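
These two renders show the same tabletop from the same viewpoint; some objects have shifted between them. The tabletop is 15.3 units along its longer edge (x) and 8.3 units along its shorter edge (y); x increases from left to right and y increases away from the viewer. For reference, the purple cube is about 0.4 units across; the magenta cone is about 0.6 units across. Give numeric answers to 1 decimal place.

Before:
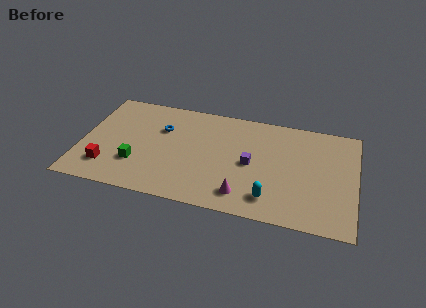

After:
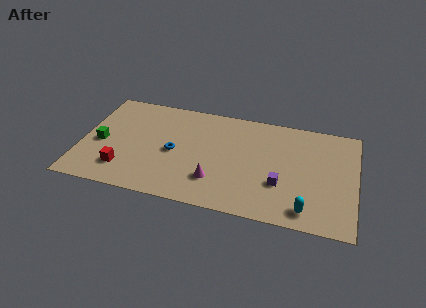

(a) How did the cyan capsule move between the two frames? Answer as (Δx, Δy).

(2.0, -0.4)

From the two frames, the cyan capsule sits at roughly (10.7, 1.6) before and (12.7, 1.2) after.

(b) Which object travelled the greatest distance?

the green cube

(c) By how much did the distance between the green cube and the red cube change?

+0.6

The distance was about 1.7 in the first image and 2.3 in the second, so they moved 0.6 units further apart.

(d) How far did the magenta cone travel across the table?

1.7

The magenta cone moved from about (9.2, 1.5) to (7.6, 2.2), a distance of √(1.6² + 0.7²) ≈ 1.7.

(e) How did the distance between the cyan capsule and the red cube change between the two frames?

+1.1

They were about 9.1 units apart before and 10.2 after — 1.1 units further apart.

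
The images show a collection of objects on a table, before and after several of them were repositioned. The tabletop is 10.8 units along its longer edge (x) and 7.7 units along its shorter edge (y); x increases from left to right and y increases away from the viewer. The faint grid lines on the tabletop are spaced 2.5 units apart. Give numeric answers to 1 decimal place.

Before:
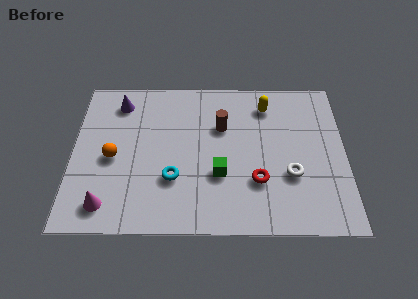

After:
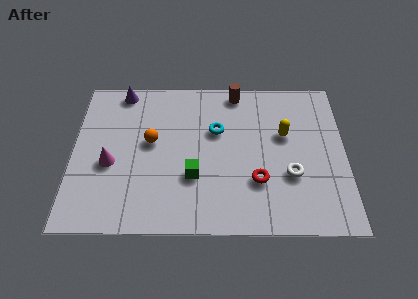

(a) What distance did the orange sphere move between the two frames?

1.7

From (1.6, 3.5) to (3.1, 4.3), the orange sphere covered √(1.5² + 0.8²) ≈ 1.7 units.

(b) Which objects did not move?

the red torus and the white torus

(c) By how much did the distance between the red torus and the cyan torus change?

-0.3

They were about 3.3 units apart before and 3.0 after — 0.3 units closer together.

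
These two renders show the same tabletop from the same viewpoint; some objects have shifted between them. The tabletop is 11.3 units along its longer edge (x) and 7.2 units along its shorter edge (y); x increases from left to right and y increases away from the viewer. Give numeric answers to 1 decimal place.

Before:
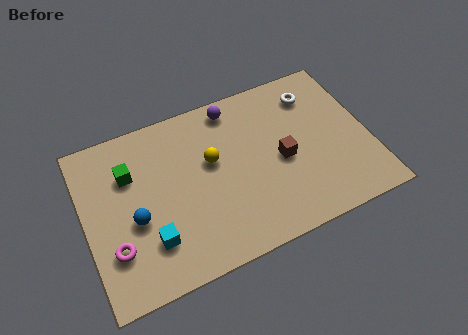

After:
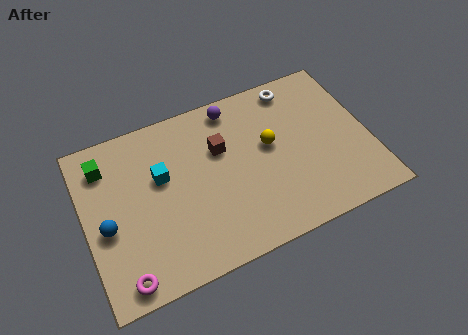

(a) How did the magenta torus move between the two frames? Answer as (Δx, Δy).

(0.2, -1.3)

The magenta torus was at about (1.0, 2.1) and moved to about (1.2, 0.8).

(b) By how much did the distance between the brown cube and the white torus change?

+0.7

Before: roughly 2.9 units apart; after: 3.6. That's 0.7 units further apart.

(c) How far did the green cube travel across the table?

1.1

The green cube moved from about (1.9, 5.0) to (1.0, 5.7), a distance of √(0.9² + 0.7²) ≈ 1.1.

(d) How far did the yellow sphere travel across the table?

2.3

The yellow sphere moved from about (5.1, 4.3) to (7.4, 4.1), a distance of √(2.3² + 0.2²) ≈ 2.3.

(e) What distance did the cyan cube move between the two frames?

2.6

The cyan cube moved from about (2.4, 1.9) to (3.1, 4.4), a distance of √(0.7² + 2.5²) ≈ 2.6.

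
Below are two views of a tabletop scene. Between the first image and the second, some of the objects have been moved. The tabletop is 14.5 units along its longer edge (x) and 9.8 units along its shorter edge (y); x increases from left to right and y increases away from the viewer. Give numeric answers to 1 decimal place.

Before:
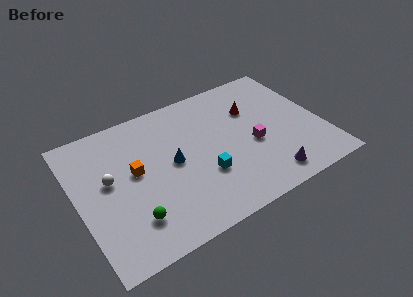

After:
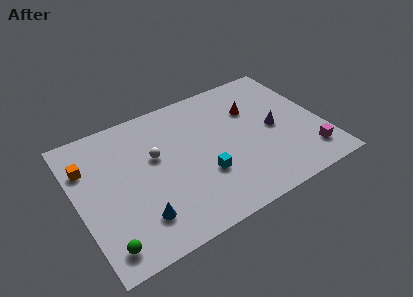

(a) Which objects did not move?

the red cone and the cyan cube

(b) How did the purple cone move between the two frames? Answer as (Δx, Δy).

(1.0, 3.3)

The purple cone was at about (10.7, 1.4) and moved to about (11.7, 4.7).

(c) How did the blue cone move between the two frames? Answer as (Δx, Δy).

(-2.4, -2.8)

From the two frames, the blue cone sits at roughly (5.6, 5.0) before and (3.2, 2.2) after.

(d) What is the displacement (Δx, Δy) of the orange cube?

(-2.6, 1.6)

From the two frames, the orange cube sits at roughly (3.4, 5.4) before and (0.8, 7.0) after.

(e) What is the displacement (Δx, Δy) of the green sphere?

(-1.7, -0.9)

The green sphere was at about (2.8, 2.3) and moved to about (1.1, 1.4).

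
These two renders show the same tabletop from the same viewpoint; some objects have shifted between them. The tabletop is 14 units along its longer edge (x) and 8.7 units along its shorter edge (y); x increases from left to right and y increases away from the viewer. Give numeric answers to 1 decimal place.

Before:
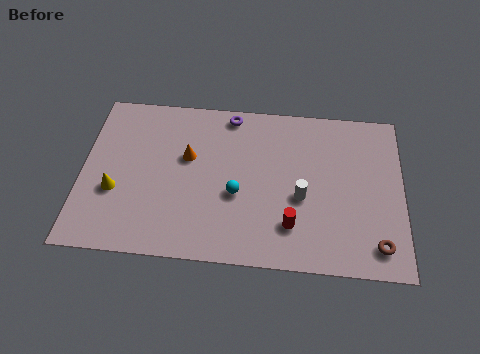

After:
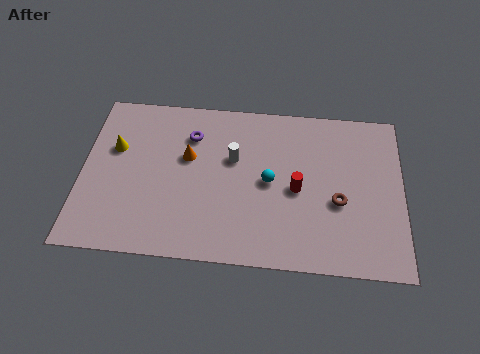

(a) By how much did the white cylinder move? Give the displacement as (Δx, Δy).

(-3.0, 1.8)

The white cylinder was at about (9.6, 3.6) and moved to about (6.6, 5.4).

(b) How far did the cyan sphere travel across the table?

1.6

The cyan sphere was near (6.8, 3.5) before and (8.2, 4.3) after, so it travelled √(1.4² + 0.8²) ≈ 1.6 units.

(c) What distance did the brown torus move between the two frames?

2.7

The brown torus moved from about (12.9, 1.4) to (11.2, 3.5), a distance of √(1.7² + 2.1²) ≈ 2.7.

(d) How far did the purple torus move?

2.1

The purple torus was near (6.4, 7.8) before and (4.7, 6.5) after, so it travelled √(1.7² + 1.3²) ≈ 2.1 units.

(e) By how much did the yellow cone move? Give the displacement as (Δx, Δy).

(-0.1, 2.3)

The yellow cone started near (1.5, 3.2) and ended near (1.4, 5.5).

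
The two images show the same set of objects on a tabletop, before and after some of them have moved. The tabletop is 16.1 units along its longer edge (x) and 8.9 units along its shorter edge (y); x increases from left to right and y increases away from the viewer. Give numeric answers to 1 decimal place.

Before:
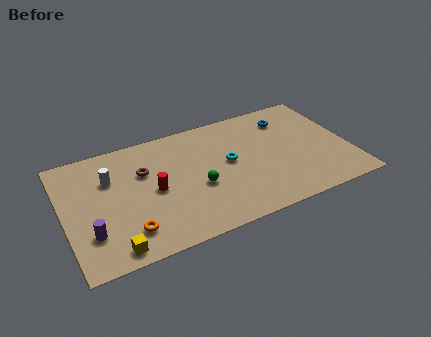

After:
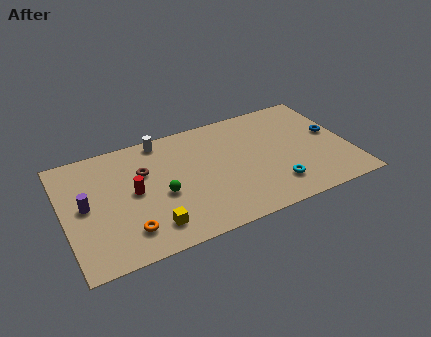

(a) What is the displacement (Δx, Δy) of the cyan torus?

(2.3, -2.8)

From the two frames, the cyan torus sits at roughly (9.3, 4.8) before and (11.6, 2.0) after.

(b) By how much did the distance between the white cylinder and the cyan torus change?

+1.6

The distance was about 6.7 in the first image and 8.3 in the second, so they moved 1.6 units further apart.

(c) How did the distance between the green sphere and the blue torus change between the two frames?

+3.4

The distance was about 6.6 in the first image and 10.0 in the second, so they moved 3.4 units further apart.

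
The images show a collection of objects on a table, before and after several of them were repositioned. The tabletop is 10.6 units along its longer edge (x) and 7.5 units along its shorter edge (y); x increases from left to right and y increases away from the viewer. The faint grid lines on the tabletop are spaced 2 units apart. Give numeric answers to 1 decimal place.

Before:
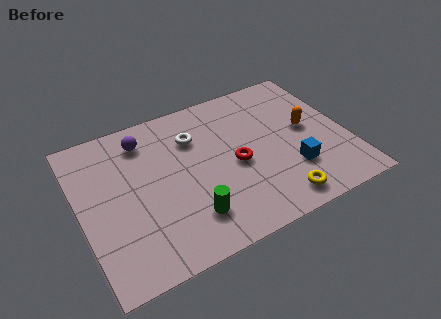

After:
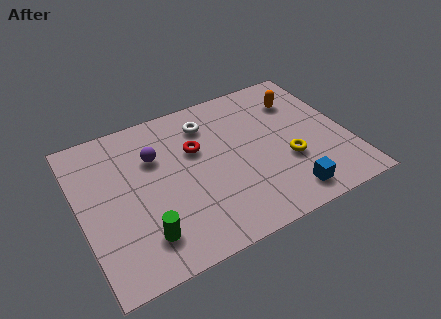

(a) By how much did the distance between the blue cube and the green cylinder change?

+1.4

They were about 4.2 units apart before and 5.6 after — 1.4 units further apart.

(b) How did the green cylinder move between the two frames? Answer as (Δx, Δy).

(-1.8, -0.1)

The green cylinder was at about (4.0, 1.7) and moved to about (2.2, 1.6).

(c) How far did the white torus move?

0.8

The white torus moved from about (4.7, 5.4) to (5.3, 5.9), a distance of √(0.6² + 0.5²) ≈ 0.8.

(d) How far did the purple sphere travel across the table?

1.0

From (2.8, 6.1) to (3.1, 5.1), the purple sphere covered √(0.3² + 1.0²) ≈ 1.0 units.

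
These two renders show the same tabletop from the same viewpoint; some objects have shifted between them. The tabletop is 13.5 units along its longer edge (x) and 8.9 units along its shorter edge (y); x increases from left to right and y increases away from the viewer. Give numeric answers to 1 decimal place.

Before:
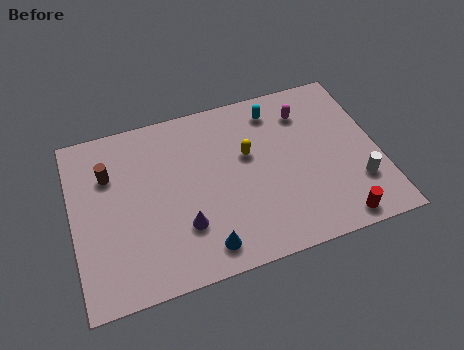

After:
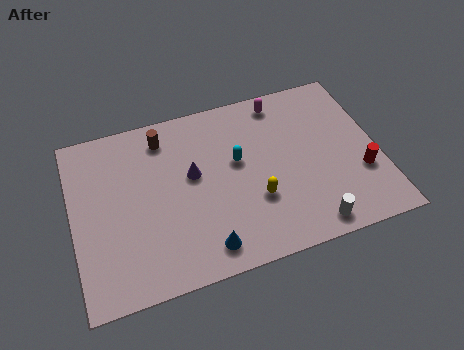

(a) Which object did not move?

the blue cone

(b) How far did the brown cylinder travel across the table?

2.8

From (1.7, 6.2) to (4.2, 7.4), the brown cylinder covered √(2.5² + 1.2²) ≈ 2.8 units.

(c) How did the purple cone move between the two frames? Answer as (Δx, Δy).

(0.6, 2.5)

The purple cone started near (4.7, 2.6) and ended near (5.3, 5.1).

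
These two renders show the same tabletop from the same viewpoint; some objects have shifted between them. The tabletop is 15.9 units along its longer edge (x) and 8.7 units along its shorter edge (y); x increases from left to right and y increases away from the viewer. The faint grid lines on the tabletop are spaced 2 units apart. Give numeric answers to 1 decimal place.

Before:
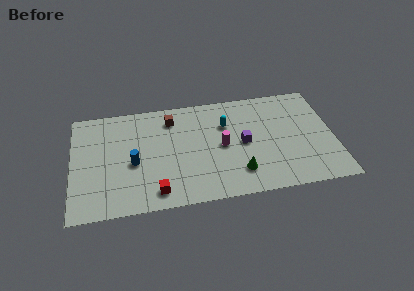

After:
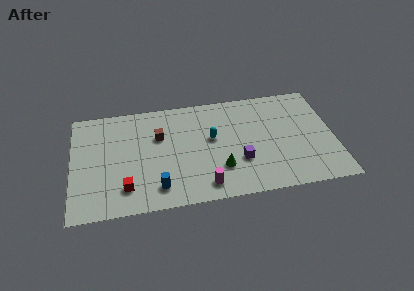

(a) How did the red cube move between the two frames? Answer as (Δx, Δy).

(-1.8, 0.6)

From the two frames, the red cube sits at roughly (5.0, 1.3) before and (3.2, 1.9) after.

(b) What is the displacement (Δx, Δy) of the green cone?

(-1.1, 0.5)

The green cone was at about (10.0, 2.0) and moved to about (8.9, 2.5).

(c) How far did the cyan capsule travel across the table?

1.3

From (9.4, 6.0) to (8.5, 5.0), the cyan capsule covered √(0.9² + 1.0²) ≈ 1.3 units.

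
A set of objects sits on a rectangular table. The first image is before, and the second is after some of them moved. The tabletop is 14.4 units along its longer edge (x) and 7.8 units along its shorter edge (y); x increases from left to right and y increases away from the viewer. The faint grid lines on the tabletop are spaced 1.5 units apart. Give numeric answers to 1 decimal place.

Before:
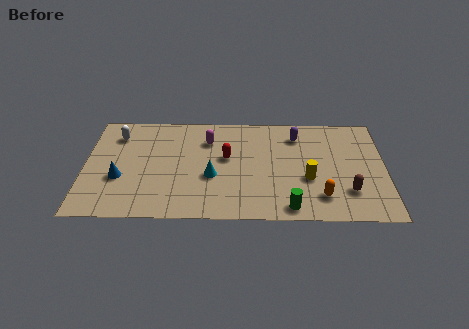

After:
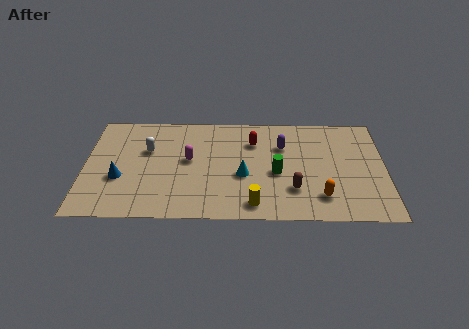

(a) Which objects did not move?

the blue cone and the orange capsule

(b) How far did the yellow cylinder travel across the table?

3.2

From (10.7, 3.0) to (8.1, 1.1), the yellow cylinder covered √(2.6² + 1.9²) ≈ 3.2 units.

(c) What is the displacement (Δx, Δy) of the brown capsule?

(-2.6, 0.1)

The brown capsule started near (12.6, 2.1) and ended near (10.0, 2.2).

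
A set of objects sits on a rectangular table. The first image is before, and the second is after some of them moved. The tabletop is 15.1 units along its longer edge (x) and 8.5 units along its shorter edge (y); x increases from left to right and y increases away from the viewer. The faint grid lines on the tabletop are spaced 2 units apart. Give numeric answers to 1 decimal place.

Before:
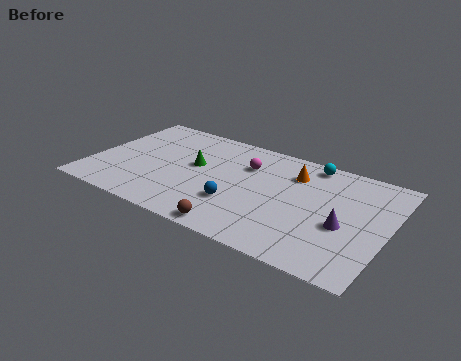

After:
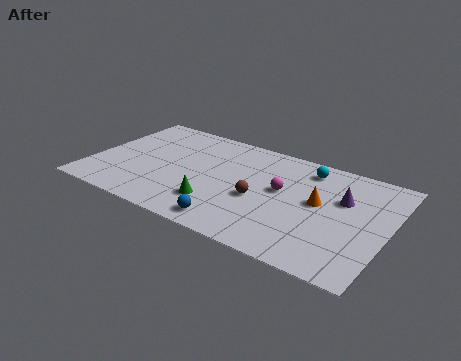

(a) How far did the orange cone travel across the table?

2.3

The orange cone moved from about (10.1, 6.4) to (11.6, 4.7), a distance of √(1.5² + 1.7²) ≈ 2.3.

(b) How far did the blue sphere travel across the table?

1.6

The blue sphere was near (7.7, 2.7) before and (7.7, 1.1) after, so it travelled √(0.0² + 1.6²) ≈ 1.6 units.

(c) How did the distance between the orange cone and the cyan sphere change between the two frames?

+1.2

They were about 1.4 units apart before and 2.6 after — 1.2 units further apart.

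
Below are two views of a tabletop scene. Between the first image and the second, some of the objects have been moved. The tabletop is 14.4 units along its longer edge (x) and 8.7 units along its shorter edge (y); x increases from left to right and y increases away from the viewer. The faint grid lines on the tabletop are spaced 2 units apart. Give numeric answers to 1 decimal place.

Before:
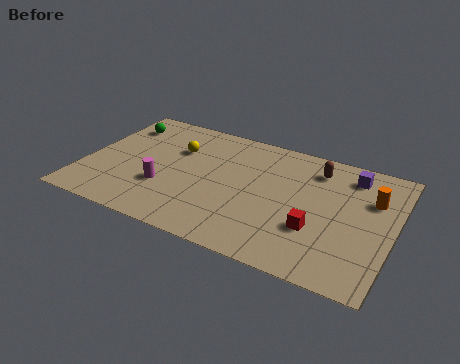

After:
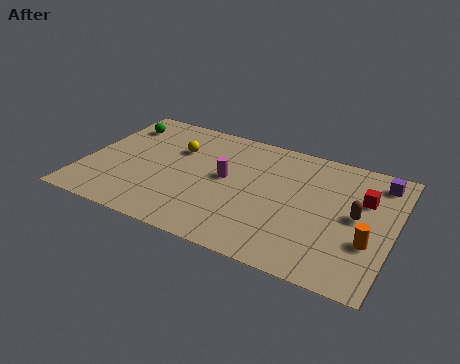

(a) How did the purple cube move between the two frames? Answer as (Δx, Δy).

(1.3, 0.1)

The purple cube started near (12.2, 7.2) and ended near (13.5, 7.3).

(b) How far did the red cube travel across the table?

3.5

The red cube was near (11.0, 2.9) before and (12.9, 5.8) after, so it travelled √(1.9² + 2.9²) ≈ 3.5 units.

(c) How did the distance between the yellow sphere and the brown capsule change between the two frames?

+2.1

The distance was about 6.6 in the first image and 8.7 in the second, so they moved 2.1 units further apart.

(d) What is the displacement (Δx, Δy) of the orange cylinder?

(0.1, -2.9)

The orange cylinder started near (13.3, 5.9) and ended near (13.4, 3.0).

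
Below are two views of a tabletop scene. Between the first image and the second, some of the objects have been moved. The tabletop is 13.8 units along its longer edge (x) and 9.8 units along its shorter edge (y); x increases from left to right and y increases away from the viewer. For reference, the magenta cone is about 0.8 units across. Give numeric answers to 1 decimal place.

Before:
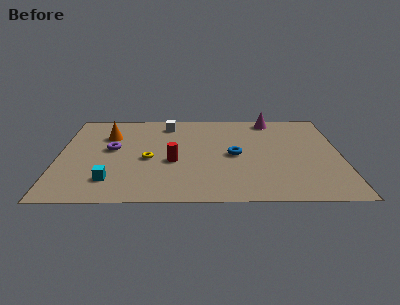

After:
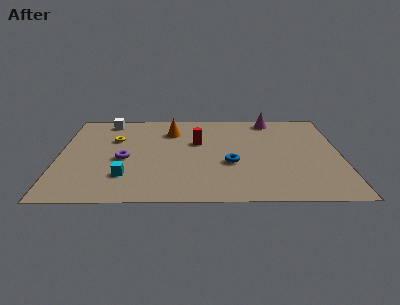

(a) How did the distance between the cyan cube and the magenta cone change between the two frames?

-0.8

Before: roughly 10.3 units apart; after: 9.5. That's 0.8 units closer together.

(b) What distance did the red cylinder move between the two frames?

2.4

From (5.6, 4.0) to (6.8, 6.1), the red cylinder covered √(1.2² + 2.1²) ≈ 2.4 units.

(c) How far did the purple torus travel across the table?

1.3

From (2.6, 5.4) to (3.2, 4.3), the purple torus covered √(0.6² + 1.1²) ≈ 1.3 units.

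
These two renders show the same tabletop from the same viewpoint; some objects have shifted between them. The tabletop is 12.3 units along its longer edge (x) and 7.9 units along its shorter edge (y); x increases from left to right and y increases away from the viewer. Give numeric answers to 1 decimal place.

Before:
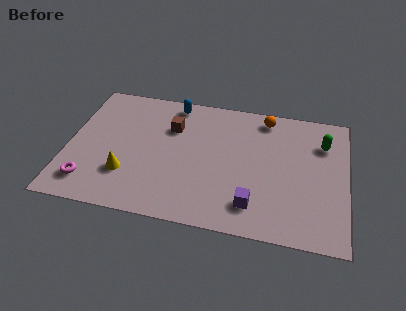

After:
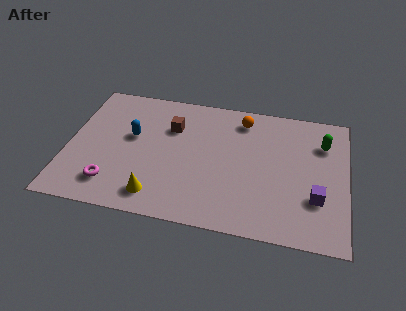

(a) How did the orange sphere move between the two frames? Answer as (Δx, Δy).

(-1.0, -0.3)

The orange sphere started near (8.6, 6.9) and ended near (7.6, 6.6).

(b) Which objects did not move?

the brown cube and the green capsule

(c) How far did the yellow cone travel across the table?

1.7

From (2.7, 2.3) to (4.1, 1.3), the yellow cone covered √(1.4² + 1.0²) ≈ 1.7 units.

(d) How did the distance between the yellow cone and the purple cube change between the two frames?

+1.4

They were about 5.6 units apart before and 7.0 after — 1.4 units further apart.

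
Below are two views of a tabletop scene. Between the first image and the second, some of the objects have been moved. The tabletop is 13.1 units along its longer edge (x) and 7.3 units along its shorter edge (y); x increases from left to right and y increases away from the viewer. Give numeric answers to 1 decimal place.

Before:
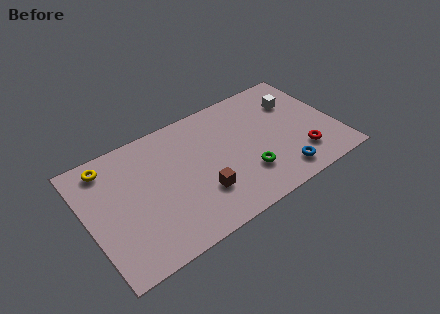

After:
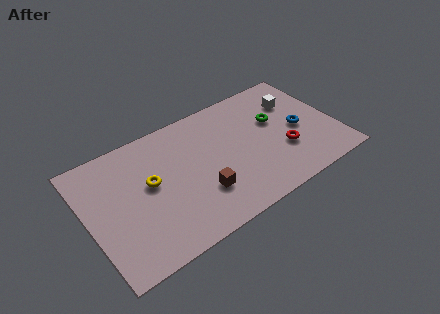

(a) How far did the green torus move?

3.1

From (8.1, 2.1) to (10.1, 4.5), the green torus covered √(2.0² + 2.4²) ≈ 3.1 units.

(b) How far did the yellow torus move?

2.8

The yellow torus was near (1.4, 6.2) before and (3.3, 4.1) after, so it travelled √(1.9² + 2.1²) ≈ 2.8 units.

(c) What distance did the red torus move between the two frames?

1.1

The red torus was near (11.0, 1.8) before and (10.2, 2.5) after, so it travelled √(0.8² + 0.7²) ≈ 1.1 units.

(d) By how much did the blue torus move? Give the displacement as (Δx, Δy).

(1.4, 2.2)

From the two frames, the blue torus sits at roughly (9.8, 1.2) before and (11.2, 3.4) after.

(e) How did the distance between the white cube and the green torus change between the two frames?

-3.1

They were about 4.5 units apart before and 1.4 after — 3.1 units closer together.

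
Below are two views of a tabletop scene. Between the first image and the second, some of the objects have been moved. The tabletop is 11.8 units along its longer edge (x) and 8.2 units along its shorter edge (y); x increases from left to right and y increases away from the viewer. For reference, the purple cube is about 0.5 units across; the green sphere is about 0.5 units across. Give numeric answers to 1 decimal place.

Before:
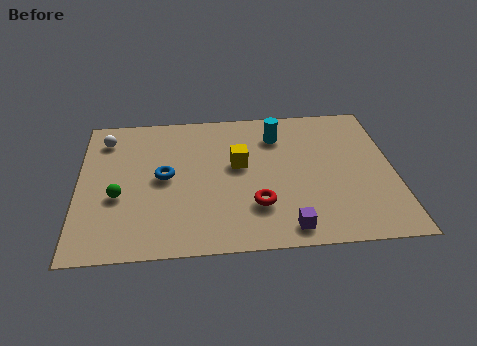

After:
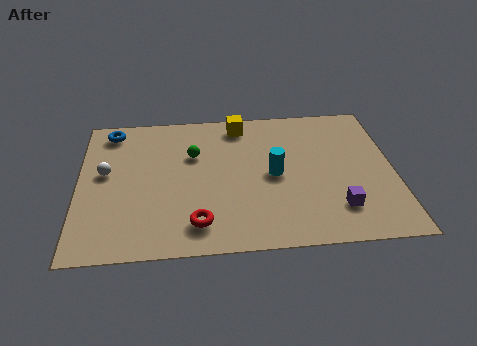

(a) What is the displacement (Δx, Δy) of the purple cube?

(1.9, 0.9)

The purple cube started near (7.7, 1.0) and ended near (9.6, 1.9).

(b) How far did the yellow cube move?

2.4

The yellow cube moved from about (6.0, 4.7) to (6.1, 7.1), a distance of √(0.1² + 2.4²) ≈ 2.4.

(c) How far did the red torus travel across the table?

2.3

From (6.6, 2.3) to (4.4, 1.5), the red torus covered √(2.2² + 0.8²) ≈ 2.3 units.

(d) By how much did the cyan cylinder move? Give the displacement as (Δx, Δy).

(-0.2, -2.3)

The cyan cylinder started near (7.5, 6.3) and ended near (7.3, 4.0).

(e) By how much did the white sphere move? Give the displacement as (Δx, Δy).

(0.0, -2.0)

The white sphere started near (1.0, 6.6) and ended near (1.0, 4.6).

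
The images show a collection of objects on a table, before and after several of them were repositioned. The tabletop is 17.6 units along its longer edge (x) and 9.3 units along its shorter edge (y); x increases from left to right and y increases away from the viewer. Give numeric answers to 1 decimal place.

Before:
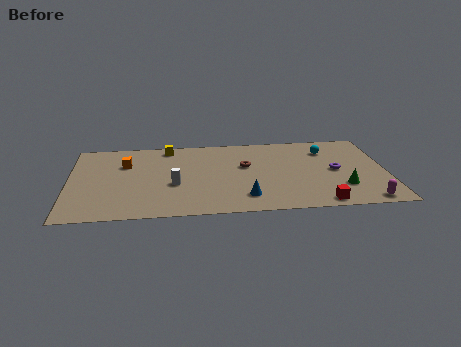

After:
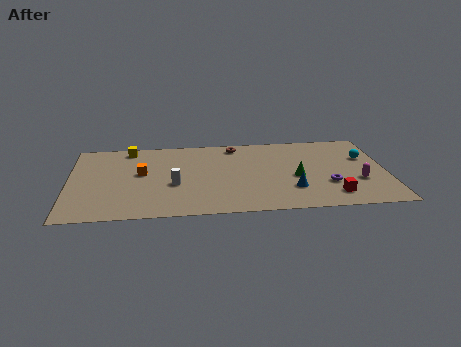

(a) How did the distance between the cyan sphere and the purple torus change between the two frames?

+1.2

Before: roughly 2.5 units apart; after: 3.7. That's 1.2 units further apart.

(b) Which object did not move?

the white cylinder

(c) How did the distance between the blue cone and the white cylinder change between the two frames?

+2.3

Before: roughly 4.3 units apart; after: 6.6. That's 2.3 units further apart.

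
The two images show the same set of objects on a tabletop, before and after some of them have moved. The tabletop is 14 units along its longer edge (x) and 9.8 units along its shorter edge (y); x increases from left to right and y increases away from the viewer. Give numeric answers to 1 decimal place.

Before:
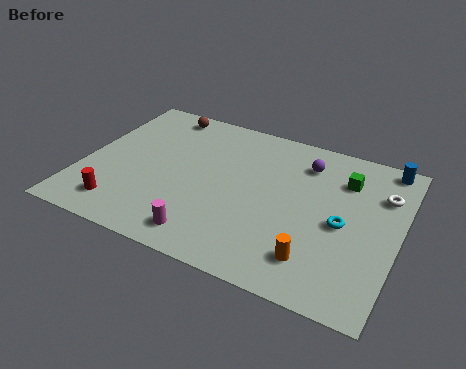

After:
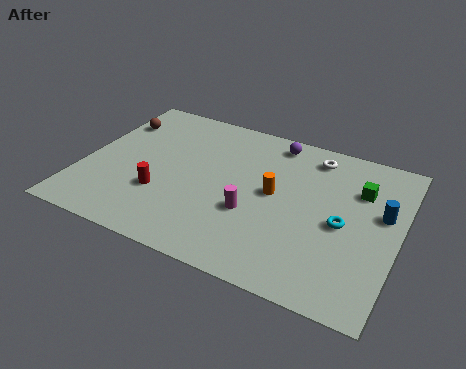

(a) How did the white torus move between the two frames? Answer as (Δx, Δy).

(-3.2, 1.3)

From the two frames, the white torus sits at roughly (13.1, 7.0) before and (9.9, 8.3) after.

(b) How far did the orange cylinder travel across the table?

3.9

The orange cylinder was near (10.7, 2.0) before and (8.5, 5.2) after, so it travelled √(2.2² + 3.2²) ≈ 3.9 units.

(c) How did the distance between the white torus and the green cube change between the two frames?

+0.9

They were about 1.7 units apart before and 2.6 after — 0.9 units further apart.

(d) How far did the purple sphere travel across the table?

1.7

The purple sphere was near (9.6, 7.7) before and (8.1, 8.6) after, so it travelled √(1.5² + 0.9²) ≈ 1.7 units.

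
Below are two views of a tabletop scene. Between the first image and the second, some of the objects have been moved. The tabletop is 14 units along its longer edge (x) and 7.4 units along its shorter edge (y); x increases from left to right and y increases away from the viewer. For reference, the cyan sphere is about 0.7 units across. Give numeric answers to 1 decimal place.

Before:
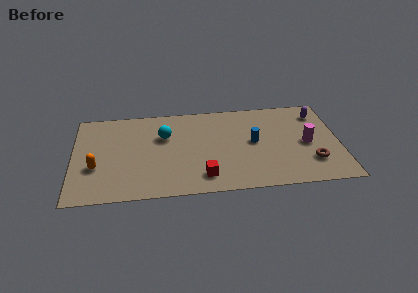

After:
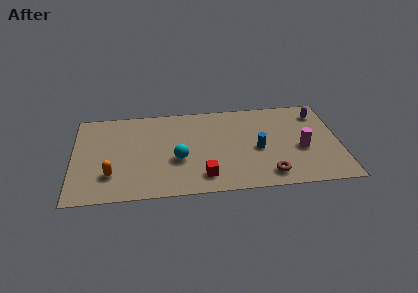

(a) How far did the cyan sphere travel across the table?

2.1

From (4.8, 4.9) to (5.5, 2.9), the cyan sphere covered √(0.7² + 2.0²) ≈ 2.1 units.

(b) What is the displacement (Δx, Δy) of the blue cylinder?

(0.2, -0.6)

From the two frames, the blue cylinder sits at roughly (9.5, 3.9) before and (9.7, 3.3) after.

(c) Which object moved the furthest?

the brown torus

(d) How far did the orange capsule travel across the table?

1.1

The orange capsule moved from about (1.2, 2.7) to (2.0, 2.0), a distance of √(0.8² + 0.7²) ≈ 1.1.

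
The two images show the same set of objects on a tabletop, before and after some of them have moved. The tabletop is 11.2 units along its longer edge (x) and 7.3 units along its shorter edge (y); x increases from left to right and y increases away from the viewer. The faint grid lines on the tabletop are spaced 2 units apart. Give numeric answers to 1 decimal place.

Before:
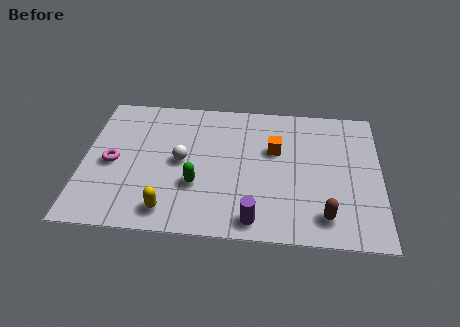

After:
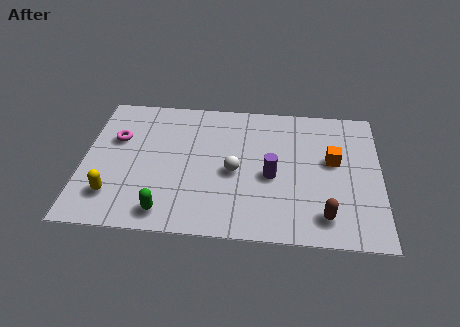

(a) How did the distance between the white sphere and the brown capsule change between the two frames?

-2.0

They were about 5.9 units apart before and 3.9 after — 2.0 units closer together.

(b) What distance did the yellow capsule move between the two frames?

2.2

The yellow capsule moved from about (3.3, 1.1) to (1.2, 1.7), a distance of √(2.1² + 0.6²) ≈ 2.2.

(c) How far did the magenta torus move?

1.3

The magenta torus moved from about (1.1, 3.4) to (1.2, 4.7), a distance of √(0.1² + 1.3²) ≈ 1.3.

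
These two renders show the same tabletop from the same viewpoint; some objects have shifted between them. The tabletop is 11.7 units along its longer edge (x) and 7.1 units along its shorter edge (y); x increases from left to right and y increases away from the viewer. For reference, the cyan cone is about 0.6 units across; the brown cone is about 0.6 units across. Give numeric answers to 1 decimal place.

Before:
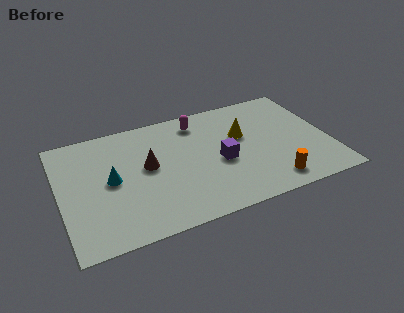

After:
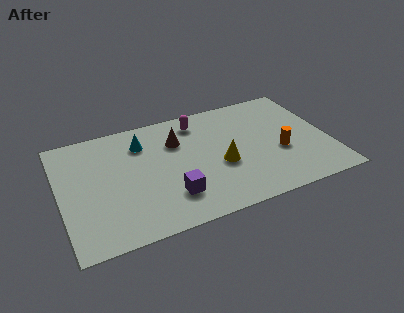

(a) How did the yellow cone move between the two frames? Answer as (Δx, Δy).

(-1.1, -1.5)

The yellow cone was at about (8.0, 4.4) and moved to about (6.9, 2.9).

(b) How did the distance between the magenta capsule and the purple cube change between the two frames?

+1.5

They were about 2.9 units apart before and 4.4 after — 1.5 units further apart.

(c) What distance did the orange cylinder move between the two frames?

1.8

The orange cylinder was near (8.9, 1.1) before and (9.5, 2.8) after, so it travelled √(0.6² + 1.7²) ≈ 1.8 units.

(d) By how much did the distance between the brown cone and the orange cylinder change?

-1.0

The distance was about 5.8 in the first image and 4.8 in the second, so they moved 1.0 units closer together.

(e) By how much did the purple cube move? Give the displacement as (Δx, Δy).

(-2.3, -1.3)

The purple cube was at about (6.9, 3.1) and moved to about (4.6, 1.8).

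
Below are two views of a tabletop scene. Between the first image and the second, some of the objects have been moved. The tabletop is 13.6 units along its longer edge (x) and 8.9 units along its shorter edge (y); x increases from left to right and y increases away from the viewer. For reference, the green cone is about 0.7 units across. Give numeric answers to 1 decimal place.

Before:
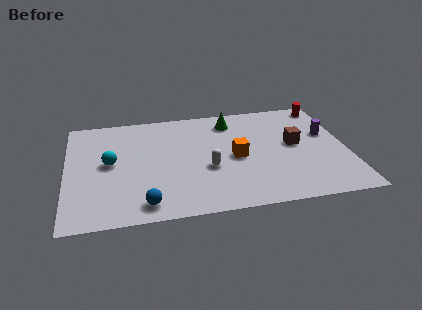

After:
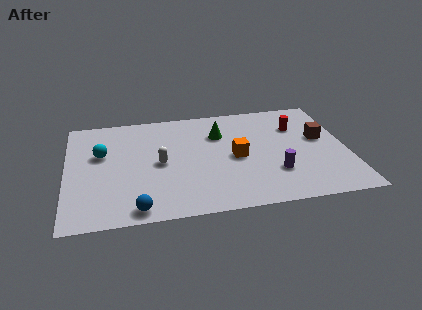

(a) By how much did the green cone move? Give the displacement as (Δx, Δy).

(-0.6, -1.0)

From the two frames, the green cone sits at roughly (8.1, 7.3) before and (7.5, 6.3) after.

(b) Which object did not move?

the orange cube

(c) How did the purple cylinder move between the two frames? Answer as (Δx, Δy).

(-2.7, -2.8)

The purple cylinder started near (12.7, 5.4) and ended near (10.0, 2.6).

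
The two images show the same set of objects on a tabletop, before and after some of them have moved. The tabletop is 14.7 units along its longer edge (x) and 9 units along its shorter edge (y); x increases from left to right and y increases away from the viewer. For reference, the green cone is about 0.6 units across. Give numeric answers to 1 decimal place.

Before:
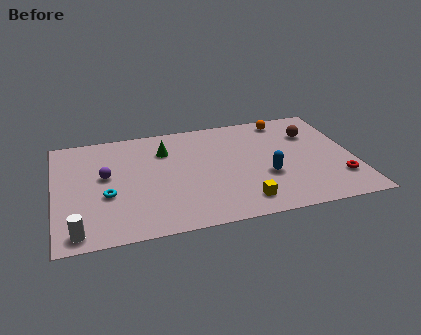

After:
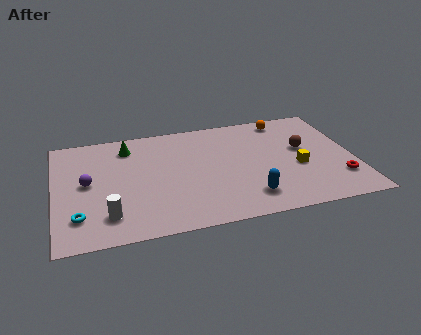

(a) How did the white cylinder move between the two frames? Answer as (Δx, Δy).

(1.5, 0.9)

The white cylinder started near (1.0, 1.0) and ended near (2.5, 1.9).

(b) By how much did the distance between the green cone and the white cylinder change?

-1.7

They were about 7.2 units apart before and 5.5 after — 1.7 units closer together.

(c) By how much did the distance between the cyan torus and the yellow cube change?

+4.1

The distance was about 6.8 in the first image and 10.9 in the second, so they moved 4.1 units further apart.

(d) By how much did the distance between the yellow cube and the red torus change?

-2.5

Before: roughly 4.9 units apart; after: 2.4. That's 2.5 units closer together.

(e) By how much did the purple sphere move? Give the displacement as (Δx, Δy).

(-0.9, -0.4)

The purple sphere was at about (2.5, 5.1) and moved to about (1.6, 4.7).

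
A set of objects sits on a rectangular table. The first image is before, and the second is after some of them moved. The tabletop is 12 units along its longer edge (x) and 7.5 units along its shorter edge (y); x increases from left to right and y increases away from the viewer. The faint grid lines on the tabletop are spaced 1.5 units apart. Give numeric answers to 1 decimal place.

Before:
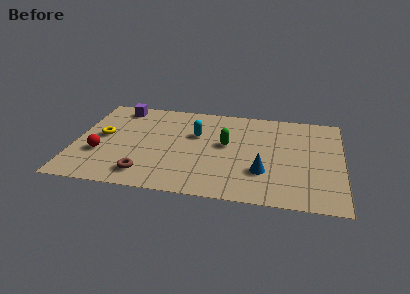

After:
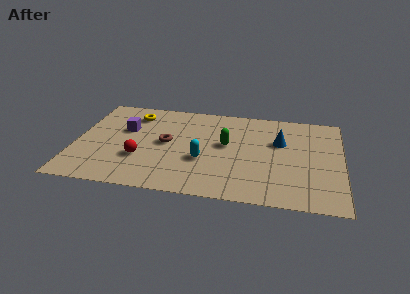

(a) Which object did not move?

the green capsule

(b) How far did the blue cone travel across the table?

2.6

The blue cone moved from about (8.5, 2.3) to (9.2, 4.8), a distance of √(0.7² + 2.5²) ≈ 2.6.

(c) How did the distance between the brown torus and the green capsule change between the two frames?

-1.8

Before: roughly 4.5 units apart; after: 2.7. That's 1.8 units closer together.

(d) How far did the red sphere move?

1.8

From (1.2, 2.6) to (3.0, 2.5), the red sphere covered √(1.8² + 0.1²) ≈ 1.8 units.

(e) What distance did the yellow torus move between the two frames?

2.4

The yellow torus was near (1.2, 4.0) before and (2.5, 6.0) after, so it travelled √(1.3² + 2.0²) ≈ 2.4 units.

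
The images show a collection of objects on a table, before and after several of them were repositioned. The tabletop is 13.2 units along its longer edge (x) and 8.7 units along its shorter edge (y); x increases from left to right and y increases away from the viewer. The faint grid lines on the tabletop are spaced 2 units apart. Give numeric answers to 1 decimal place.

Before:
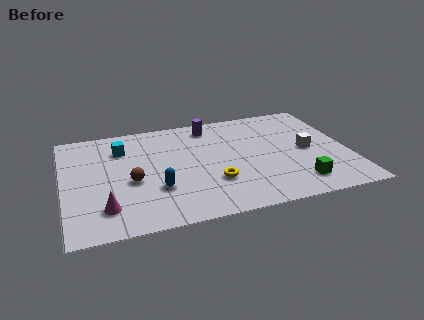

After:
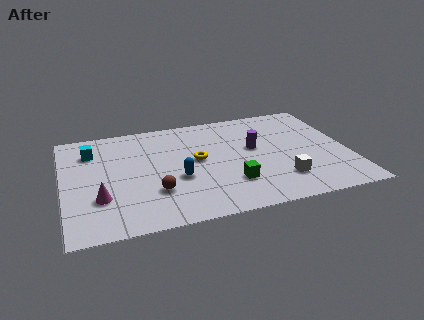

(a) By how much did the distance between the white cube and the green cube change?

-0.4

The distance was about 2.7 in the first image and 2.3 in the second, so they moved 0.4 units closer together.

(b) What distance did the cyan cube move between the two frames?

1.4

The cyan cube was near (2.8, 6.5) before and (1.4, 6.6) after, so it travelled √(1.4² + 0.1²) ≈ 1.4 units.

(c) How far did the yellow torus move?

2.1

The yellow torus was near (6.8, 2.7) before and (6.2, 4.7) after, so it travelled √(0.6² + 2.0²) ≈ 2.1 units.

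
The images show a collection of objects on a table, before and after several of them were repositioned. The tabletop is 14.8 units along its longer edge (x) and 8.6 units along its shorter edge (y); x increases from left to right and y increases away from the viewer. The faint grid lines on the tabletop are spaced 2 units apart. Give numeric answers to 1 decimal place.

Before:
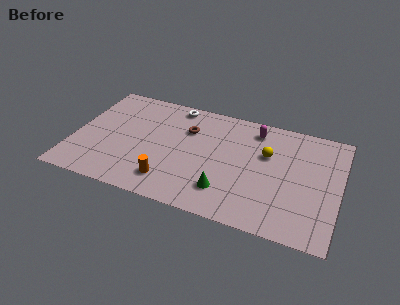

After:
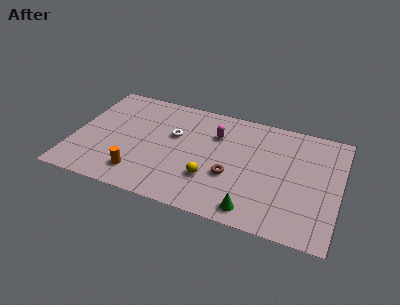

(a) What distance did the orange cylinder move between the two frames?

1.7

The orange cylinder was near (5.6, 1.7) before and (3.9, 1.7) after, so it travelled √(1.7² + 0.0²) ≈ 1.7 units.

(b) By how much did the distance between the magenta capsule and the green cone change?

+0.3

The distance was about 5.3 in the first image and 5.6 in the second, so they moved 0.3 units further apart.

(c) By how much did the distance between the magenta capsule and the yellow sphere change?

+1.6

The distance was about 1.9 in the first image and 3.5 in the second, so they moved 1.6 units further apart.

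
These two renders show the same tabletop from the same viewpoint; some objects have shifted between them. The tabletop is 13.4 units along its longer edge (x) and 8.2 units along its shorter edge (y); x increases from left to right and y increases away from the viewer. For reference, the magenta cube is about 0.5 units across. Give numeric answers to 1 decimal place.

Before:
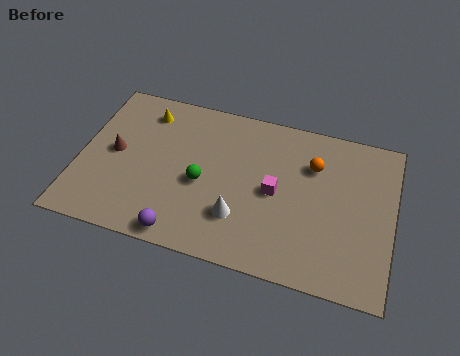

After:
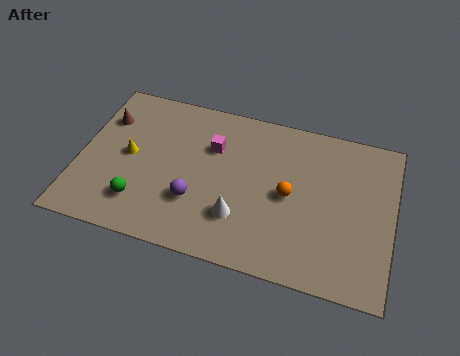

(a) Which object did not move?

the white cone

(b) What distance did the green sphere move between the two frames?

3.0

The green sphere moved from about (5.3, 3.6) to (2.8, 1.9), a distance of √(2.5² + 1.7²) ≈ 3.0.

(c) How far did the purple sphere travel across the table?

1.8

The purple sphere moved from about (4.7, 0.8) to (5.1, 2.6), a distance of √(0.4² + 1.8²) ≈ 1.8.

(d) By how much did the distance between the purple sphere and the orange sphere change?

-3.1

They were about 7.2 units apart before and 4.1 after — 3.1 units closer together.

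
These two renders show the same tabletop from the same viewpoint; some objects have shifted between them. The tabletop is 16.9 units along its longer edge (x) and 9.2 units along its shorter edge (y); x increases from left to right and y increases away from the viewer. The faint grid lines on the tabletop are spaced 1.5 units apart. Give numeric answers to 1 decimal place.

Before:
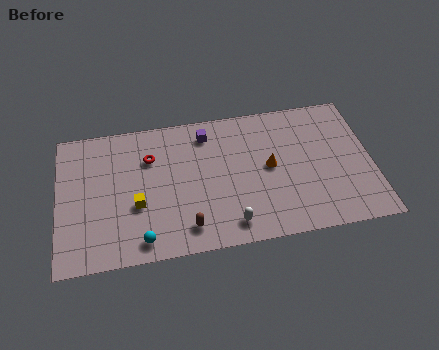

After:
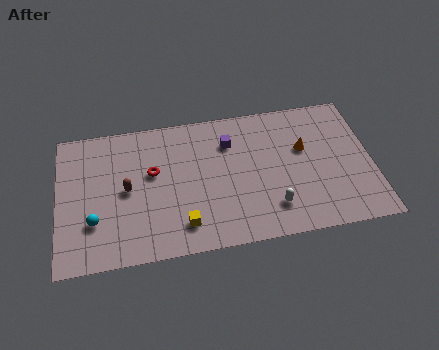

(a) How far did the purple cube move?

1.4

From (8.1, 7.6) to (9.3, 6.8), the purple cube covered √(1.2² + 0.8²) ≈ 1.4 units.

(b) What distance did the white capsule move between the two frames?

2.4

The white capsule was near (9.1, 1.4) before and (11.4, 2.1) after, so it travelled √(2.3² + 0.7²) ≈ 2.4 units.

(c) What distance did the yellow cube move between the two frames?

2.9

The yellow cube was near (4.2, 3.5) before and (6.6, 1.8) after, so it travelled √(2.4² + 1.7²) ≈ 2.9 units.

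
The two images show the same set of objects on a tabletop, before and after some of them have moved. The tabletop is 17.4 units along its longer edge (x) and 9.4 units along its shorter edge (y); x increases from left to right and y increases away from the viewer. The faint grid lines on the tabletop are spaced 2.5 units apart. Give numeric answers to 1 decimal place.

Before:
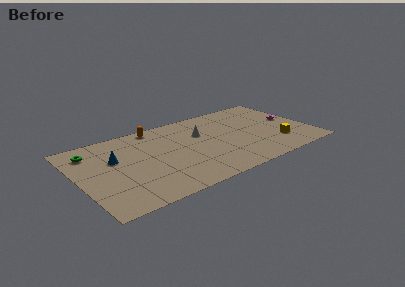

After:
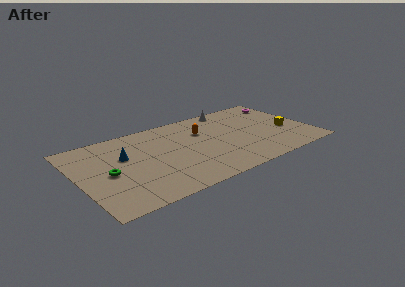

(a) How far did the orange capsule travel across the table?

3.8

From (6.3, 8.5) to (9.5, 6.4), the orange capsule covered √(3.2² + 2.1²) ≈ 3.8 units.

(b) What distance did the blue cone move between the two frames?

0.7

The blue cone moved from about (2.8, 5.9) to (3.5, 5.9), a distance of √(0.7² + 0.0²) ≈ 0.7.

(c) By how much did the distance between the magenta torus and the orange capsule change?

-3.8

The distance was about 10.6 in the first image and 6.8 in the second, so they moved 3.8 units closer together.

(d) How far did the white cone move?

3.5

The white cone was near (9.4, 6.2) before and (12.1, 8.5) after, so it travelled √(2.7² + 2.3²) ≈ 3.5 units.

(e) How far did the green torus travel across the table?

3.2

The green torus was near (1.3, 7.5) before and (2.1, 4.4) after, so it travelled √(0.8² + 3.1²) ≈ 3.2 units.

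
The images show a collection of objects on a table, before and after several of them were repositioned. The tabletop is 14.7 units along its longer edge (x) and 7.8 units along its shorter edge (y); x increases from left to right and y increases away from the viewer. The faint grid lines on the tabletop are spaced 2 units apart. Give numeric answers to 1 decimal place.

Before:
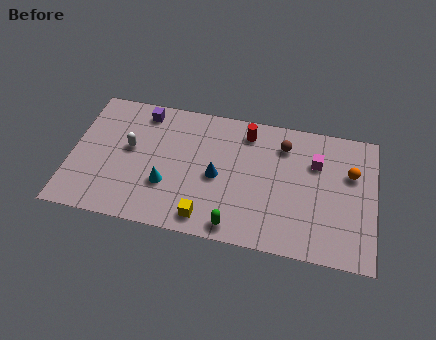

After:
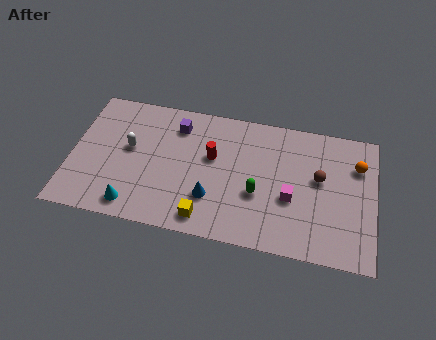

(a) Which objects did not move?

the yellow cube and the white capsule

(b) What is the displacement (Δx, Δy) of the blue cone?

(-0.2, -1.3)

The blue cone was at about (7.1, 3.6) and moved to about (6.9, 2.3).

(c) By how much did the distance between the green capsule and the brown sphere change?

-2.3

Before: roughly 5.6 units apart; after: 3.3. That's 2.3 units closer together.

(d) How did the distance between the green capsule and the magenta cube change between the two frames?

-4.2

Before: roughly 5.8 units apart; after: 1.6. That's 4.2 units closer together.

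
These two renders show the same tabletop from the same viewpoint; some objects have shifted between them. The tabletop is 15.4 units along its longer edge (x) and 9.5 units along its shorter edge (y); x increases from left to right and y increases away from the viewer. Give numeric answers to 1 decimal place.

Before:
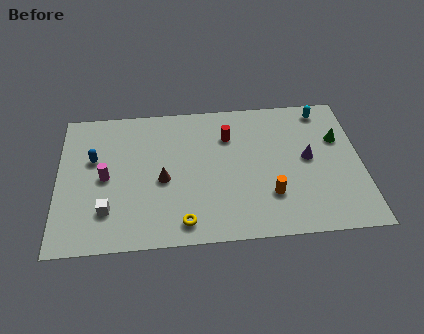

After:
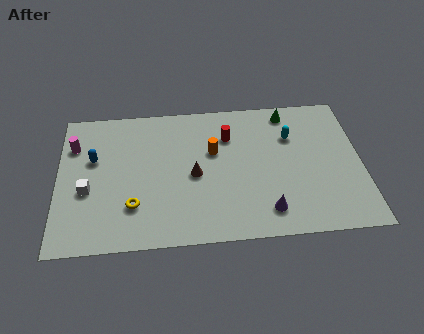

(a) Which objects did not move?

the red cylinder and the blue capsule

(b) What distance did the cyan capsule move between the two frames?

2.4

The cyan capsule moved from about (13.6, 8.3) to (11.9, 6.6), a distance of √(1.7² + 1.7²) ≈ 2.4.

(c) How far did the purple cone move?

4.0

From (12.7, 5.0) to (10.5, 1.7), the purple cone covered √(2.2² + 3.3²) ≈ 4.0 units.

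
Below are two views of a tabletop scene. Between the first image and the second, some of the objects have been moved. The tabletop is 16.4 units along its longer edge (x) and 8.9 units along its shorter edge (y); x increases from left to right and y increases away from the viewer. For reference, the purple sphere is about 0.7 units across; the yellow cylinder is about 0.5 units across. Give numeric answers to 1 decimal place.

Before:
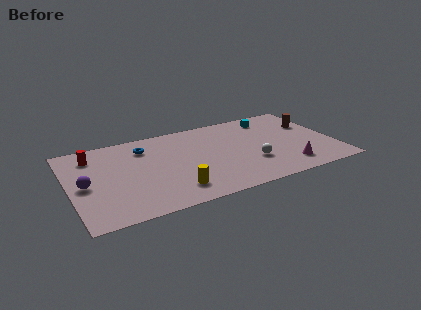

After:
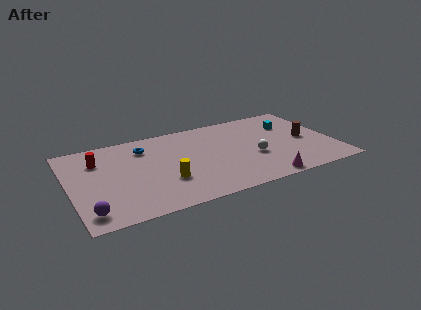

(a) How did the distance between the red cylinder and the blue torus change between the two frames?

-0.3

They were about 3.2 units apart before and 2.9 after — 0.3 units closer together.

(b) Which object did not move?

the blue torus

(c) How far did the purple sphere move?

2.8

The purple sphere moved from about (0.9, 4.2) to (0.9, 1.4), a distance of √(0.0² + 2.8²) ≈ 2.8.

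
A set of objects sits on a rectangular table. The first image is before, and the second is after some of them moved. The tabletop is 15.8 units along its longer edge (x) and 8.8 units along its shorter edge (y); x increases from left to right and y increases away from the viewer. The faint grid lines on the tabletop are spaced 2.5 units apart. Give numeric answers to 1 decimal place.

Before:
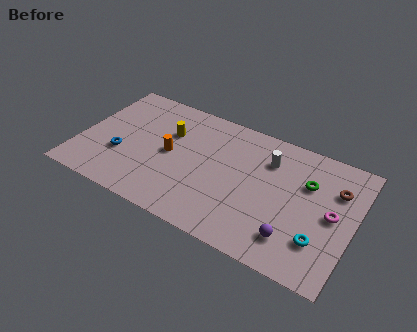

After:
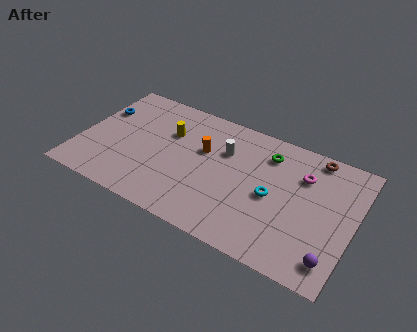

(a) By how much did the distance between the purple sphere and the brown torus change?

+1.9

Before: roughly 4.7 units apart; after: 6.6. That's 1.9 units further apart.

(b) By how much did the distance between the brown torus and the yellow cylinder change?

-1.2

The distance was about 9.7 in the first image and 8.5 in the second, so they moved 1.2 units closer together.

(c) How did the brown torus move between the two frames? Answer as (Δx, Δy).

(-1.4, 1.7)

From the two frames, the brown torus sits at roughly (14.6, 6.2) before and (13.2, 7.9) after.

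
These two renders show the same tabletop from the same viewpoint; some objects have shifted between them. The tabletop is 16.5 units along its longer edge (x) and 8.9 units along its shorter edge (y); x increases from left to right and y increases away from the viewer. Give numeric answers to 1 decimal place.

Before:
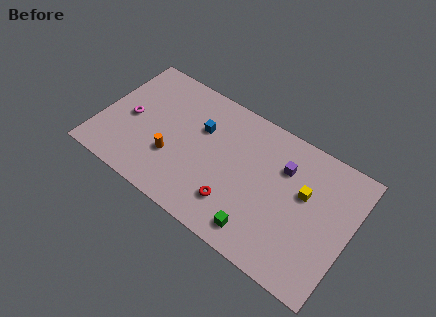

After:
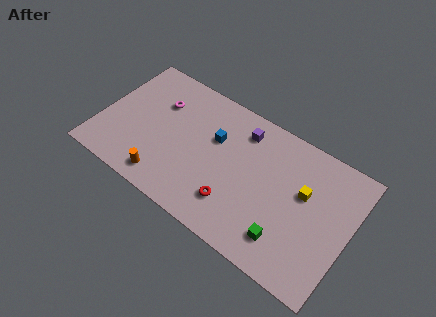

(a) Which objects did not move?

the red torus and the yellow cube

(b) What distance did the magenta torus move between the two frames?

2.6

The magenta torus moved from about (1.9, 4.2) to (3.5, 6.2), a distance of √(1.6² + 2.0²) ≈ 2.6.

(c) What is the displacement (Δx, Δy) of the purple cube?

(-2.9, 0.9)

The purple cube started near (11.9, 6.3) and ended near (9.0, 7.2).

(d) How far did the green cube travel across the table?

1.8

The green cube moved from about (11.1, 1.4) to (12.8, 1.9), a distance of √(1.7² + 0.5²) ≈ 1.8.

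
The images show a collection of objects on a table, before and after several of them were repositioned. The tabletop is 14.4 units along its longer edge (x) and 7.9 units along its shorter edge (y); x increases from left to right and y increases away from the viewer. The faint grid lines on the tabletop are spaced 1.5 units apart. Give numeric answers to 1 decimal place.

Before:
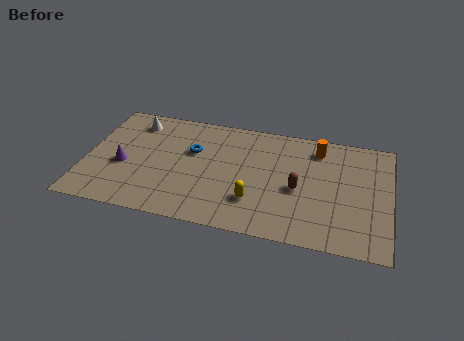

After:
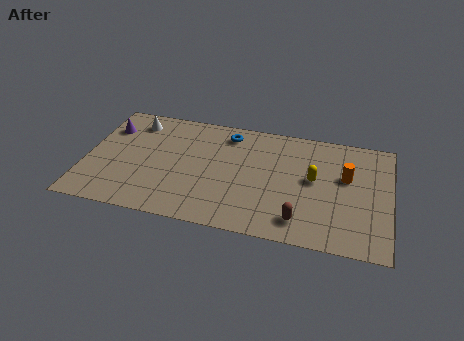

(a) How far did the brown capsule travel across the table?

2.1

From (10.1, 3.5) to (10.3, 1.4), the brown capsule covered √(0.2² + 2.1²) ≈ 2.1 units.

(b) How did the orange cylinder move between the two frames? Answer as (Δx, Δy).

(1.4, -1.7)

The orange cylinder started near (10.9, 6.5) and ended near (12.3, 4.8).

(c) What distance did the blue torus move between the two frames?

2.3

The blue torus moved from about (5.0, 5.0) to (6.6, 6.6), a distance of √(1.6² + 1.6²) ≈ 2.3.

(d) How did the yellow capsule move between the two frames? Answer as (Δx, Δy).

(2.7, 2.1)

The yellow capsule started near (8.1, 2.2) and ended near (10.8, 4.3).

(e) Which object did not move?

the white cone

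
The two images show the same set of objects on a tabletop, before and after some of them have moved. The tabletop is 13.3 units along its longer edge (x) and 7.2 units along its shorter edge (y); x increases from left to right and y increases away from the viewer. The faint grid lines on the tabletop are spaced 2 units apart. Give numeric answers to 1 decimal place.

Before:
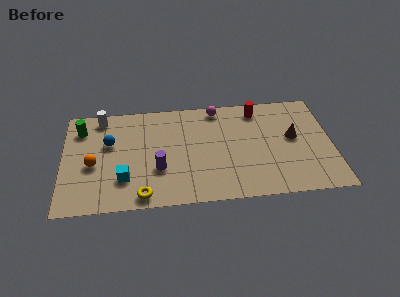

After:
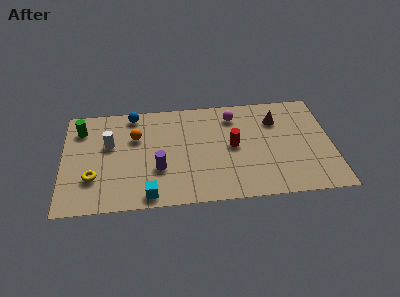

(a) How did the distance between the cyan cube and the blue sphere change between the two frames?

+3.0

Before: roughly 2.6 units apart; after: 5.6. That's 3.0 units further apart.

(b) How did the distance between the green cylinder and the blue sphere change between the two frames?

+0.9

The distance was about 1.8 in the first image and 2.7 in the second, so they moved 0.9 units further apart.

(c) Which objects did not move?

the green cylinder and the purple cylinder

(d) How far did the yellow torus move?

2.8

From (3.9, 0.8) to (1.5, 2.2), the yellow torus covered √(2.4² + 1.4²) ≈ 2.8 units.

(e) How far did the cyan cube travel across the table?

1.7

The cyan cube moved from about (3.0, 2.0) to (4.2, 0.8), a distance of √(1.2² + 1.2²) ≈ 1.7.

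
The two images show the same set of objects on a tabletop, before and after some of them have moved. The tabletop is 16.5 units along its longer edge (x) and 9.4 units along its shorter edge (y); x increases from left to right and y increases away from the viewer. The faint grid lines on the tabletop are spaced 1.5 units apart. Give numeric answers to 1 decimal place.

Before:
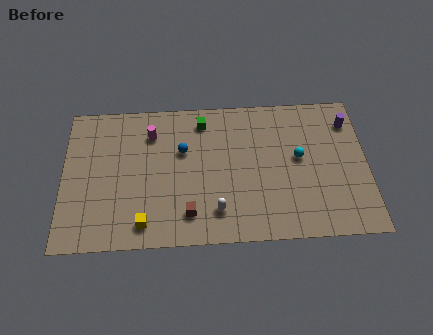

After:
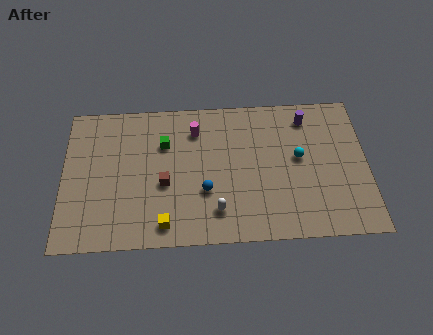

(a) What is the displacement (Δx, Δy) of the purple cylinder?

(-2.3, 0.4)

From the two frames, the purple cylinder sits at roughly (15.6, 7.4) before and (13.3, 7.8) after.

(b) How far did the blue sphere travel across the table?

3.0

The blue sphere moved from about (6.5, 6.0) to (7.7, 3.3), a distance of √(1.2² + 2.7²) ≈ 3.0.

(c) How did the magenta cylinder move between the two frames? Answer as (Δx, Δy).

(2.4, 0.1)

From the two frames, the magenta cylinder sits at roughly (4.8, 7.2) before and (7.2, 7.3) after.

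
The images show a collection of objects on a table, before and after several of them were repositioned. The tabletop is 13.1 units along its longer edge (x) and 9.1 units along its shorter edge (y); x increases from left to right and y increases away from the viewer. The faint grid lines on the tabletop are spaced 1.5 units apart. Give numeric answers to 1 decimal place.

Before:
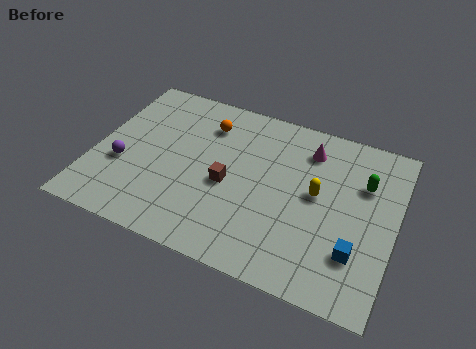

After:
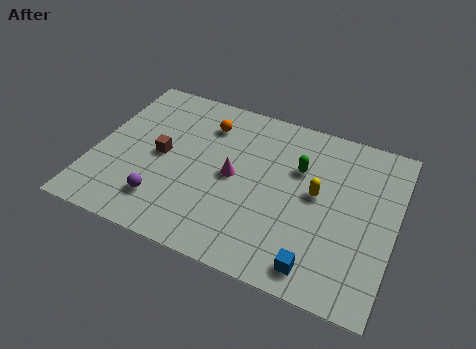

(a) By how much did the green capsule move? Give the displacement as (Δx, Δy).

(-2.8, -0.2)

From the two frames, the green capsule sits at roughly (11.6, 6.2) before and (8.8, 6.0) after.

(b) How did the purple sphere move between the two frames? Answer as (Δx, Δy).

(2.0, -1.4)

The purple sphere started near (1.3, 3.4) and ended near (3.3, 2.0).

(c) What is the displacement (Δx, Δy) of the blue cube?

(-1.5, -1.3)

From the two frames, the blue cube sits at roughly (11.6, 2.5) before and (10.1, 1.2) after.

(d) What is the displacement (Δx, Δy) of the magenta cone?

(-3.0, -2.7)

The magenta cone was at about (9.1, 7.2) and moved to about (6.1, 4.5).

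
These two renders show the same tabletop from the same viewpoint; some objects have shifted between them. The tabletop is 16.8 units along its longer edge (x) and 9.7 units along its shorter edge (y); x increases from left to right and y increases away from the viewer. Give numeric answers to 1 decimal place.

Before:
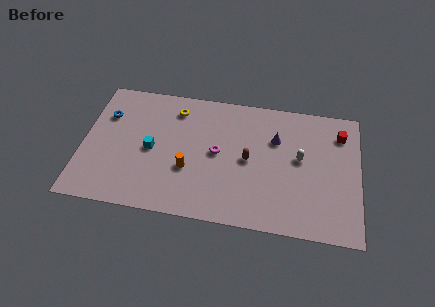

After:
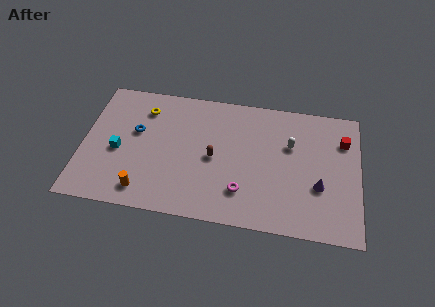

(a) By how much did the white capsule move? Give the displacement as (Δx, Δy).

(-0.6, 0.9)

The white capsule was at about (13.2, 5.4) and moved to about (12.6, 6.3).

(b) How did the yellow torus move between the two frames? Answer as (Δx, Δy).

(-1.9, -0.3)

The yellow torus started near (5.5, 7.9) and ended near (3.6, 7.6).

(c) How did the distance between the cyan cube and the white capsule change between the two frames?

+1.6

The distance was about 9.0 in the first image and 10.6 in the second, so they moved 1.6 units further apart.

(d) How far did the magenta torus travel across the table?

3.1

From (8.2, 5.0) to (9.8, 2.4), the magenta torus covered √(1.6² + 2.6²) ≈ 3.1 units.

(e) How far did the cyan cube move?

2.0

The cyan cube moved from about (4.2, 4.6) to (2.2, 4.2), a distance of √(2.0² + 0.4²) ≈ 2.0.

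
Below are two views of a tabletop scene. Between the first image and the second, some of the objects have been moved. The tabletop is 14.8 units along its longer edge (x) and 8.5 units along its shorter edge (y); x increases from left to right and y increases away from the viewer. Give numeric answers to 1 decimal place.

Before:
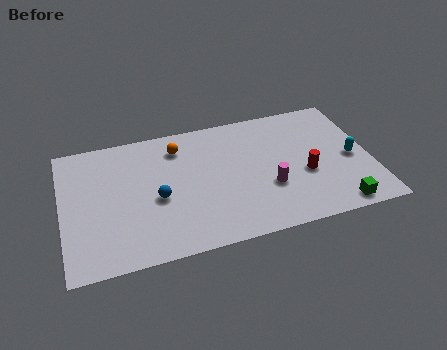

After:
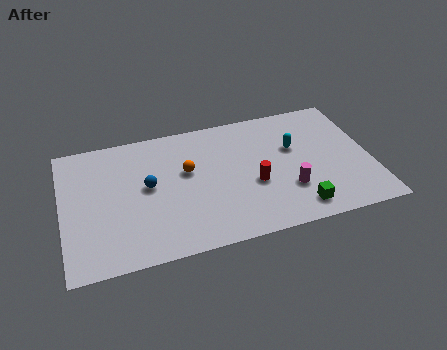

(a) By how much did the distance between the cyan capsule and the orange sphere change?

-3.5

Before: roughly 8.7 units apart; after: 5.2. That's 3.5 units closer together.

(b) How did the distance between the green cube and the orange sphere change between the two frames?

-3.0

The distance was about 9.3 in the first image and 6.3 in the second, so they moved 3.0 units closer together.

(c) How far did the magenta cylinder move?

1.0

From (9.8, 3.0) to (10.7, 2.6), the magenta cylinder covered √(0.9² + 0.4²) ≈ 1.0 units.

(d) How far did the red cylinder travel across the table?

2.5

From (11.6, 3.4) to (9.1, 3.4), the red cylinder covered √(2.5² + 0.0²) ≈ 2.5 units.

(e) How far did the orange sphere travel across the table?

1.7

From (5.7, 6.8) to (6.0, 5.1), the orange sphere covered √(0.3² + 1.7²) ≈ 1.7 units.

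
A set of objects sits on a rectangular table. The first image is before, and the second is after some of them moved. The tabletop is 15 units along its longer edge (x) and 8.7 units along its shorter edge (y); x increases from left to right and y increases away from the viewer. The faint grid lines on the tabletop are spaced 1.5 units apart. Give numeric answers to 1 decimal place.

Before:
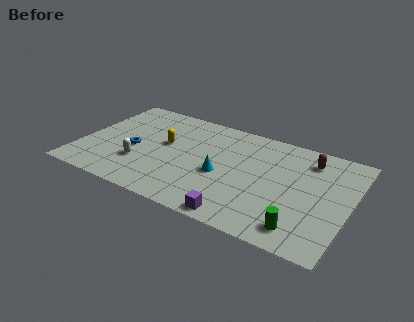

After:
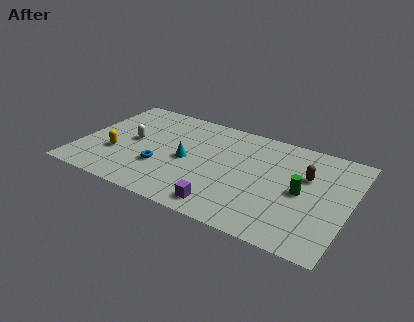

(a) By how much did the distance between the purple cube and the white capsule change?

+0.4

The distance was about 6.2 in the first image and 6.6 in the second, so they moved 0.4 units further apart.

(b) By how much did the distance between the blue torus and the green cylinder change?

-2.2

Before: roughly 10.0 units apart; after: 7.8. That's 2.2 units closer together.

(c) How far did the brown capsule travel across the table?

1.4

From (12.5, 7.0) to (12.5, 5.6), the brown capsule covered √(0.0² + 1.4²) ≈ 1.4 units.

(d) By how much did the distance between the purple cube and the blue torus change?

-2.9

They were about 7.1 units apart before and 4.2 after — 2.9 units closer together.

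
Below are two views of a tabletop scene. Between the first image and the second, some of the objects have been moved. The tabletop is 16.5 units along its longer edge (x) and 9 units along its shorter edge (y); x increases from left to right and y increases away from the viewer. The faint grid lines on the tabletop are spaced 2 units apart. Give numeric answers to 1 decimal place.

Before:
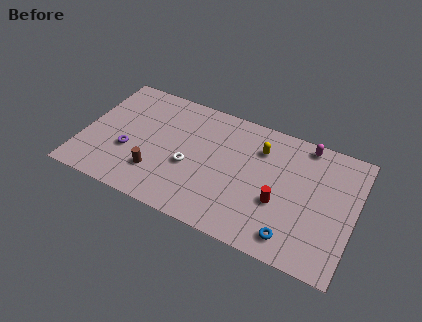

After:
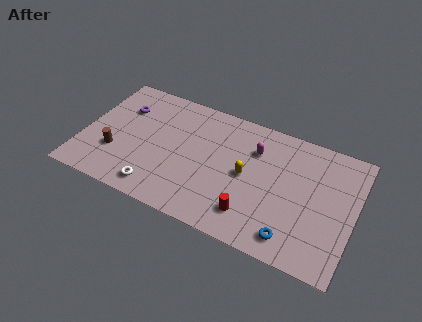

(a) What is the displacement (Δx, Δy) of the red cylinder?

(-1.5, -1.5)

The red cylinder started near (12.1, 3.4) and ended near (10.6, 1.9).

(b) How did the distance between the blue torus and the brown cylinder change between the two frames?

+2.6

Before: roughly 8.5 units apart; after: 11.1. That's 2.6 units further apart.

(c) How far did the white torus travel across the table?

2.9

The white torus moved from about (6.6, 3.7) to (4.9, 1.3), a distance of √(1.7² + 2.4²) ≈ 2.9.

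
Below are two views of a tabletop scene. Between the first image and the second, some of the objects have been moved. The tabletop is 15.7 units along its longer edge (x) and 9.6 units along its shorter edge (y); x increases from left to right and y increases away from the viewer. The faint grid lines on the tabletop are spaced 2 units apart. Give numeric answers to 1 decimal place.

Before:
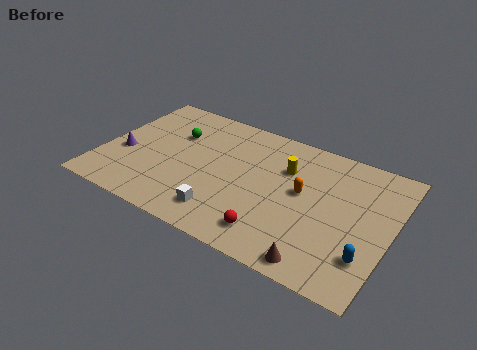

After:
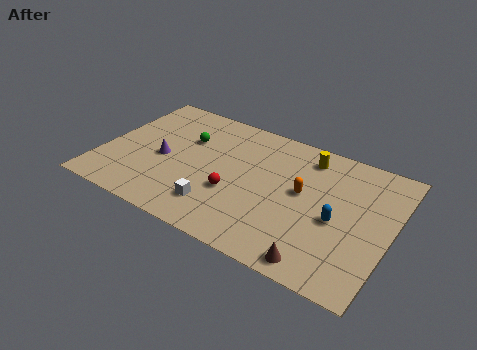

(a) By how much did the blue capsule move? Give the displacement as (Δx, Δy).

(-1.8, 1.7)

From the two frames, the blue capsule sits at roughly (14.7, 2.5) before and (12.9, 4.2) after.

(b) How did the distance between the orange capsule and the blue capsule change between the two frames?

-2.4

They were about 4.7 units apart before and 2.3 after — 2.4 units closer together.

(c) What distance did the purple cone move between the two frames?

2.2

From (1.2, 3.8) to (3.3, 4.3), the purple cone covered √(2.1² + 0.5²) ≈ 2.2 units.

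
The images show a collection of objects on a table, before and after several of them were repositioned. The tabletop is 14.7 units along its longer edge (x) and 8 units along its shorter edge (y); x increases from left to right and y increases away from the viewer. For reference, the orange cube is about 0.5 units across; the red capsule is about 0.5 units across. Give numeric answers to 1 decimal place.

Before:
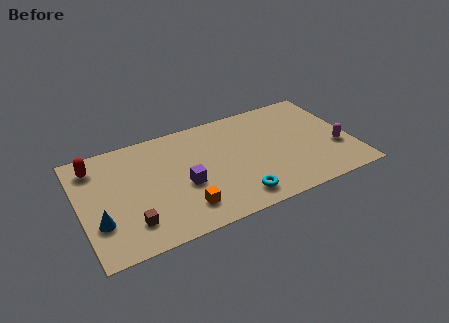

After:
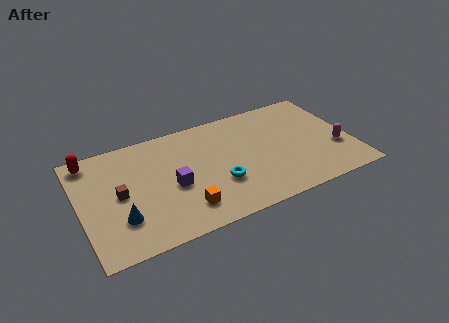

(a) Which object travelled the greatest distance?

the brown cube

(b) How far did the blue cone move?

1.1

The blue cone moved from about (0.9, 2.5) to (2.0, 2.3), a distance of √(1.1² + 0.2²) ≈ 1.1.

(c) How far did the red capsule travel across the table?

0.5

The red capsule was near (1.0, 6.5) before and (0.8, 7.0) after, so it travelled √(0.2² + 0.5²) ≈ 0.5 units.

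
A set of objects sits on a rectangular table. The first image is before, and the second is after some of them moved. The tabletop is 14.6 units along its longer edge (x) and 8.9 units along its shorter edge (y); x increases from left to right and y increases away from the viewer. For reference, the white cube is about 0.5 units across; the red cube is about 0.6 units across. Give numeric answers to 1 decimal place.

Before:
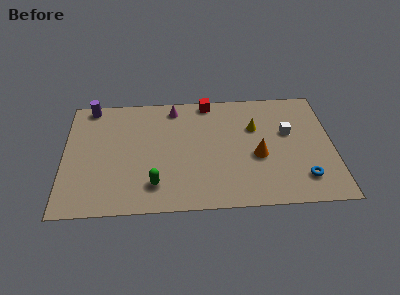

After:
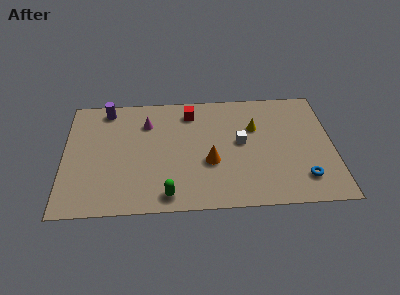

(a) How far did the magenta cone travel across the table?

1.9

The magenta cone moved from about (6.0, 7.7) to (4.5, 6.6), a distance of √(1.5² + 1.1²) ≈ 1.9.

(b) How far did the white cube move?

2.7

From (12.2, 5.4) to (9.6, 4.8), the white cube covered √(2.6² + 0.6²) ≈ 2.7 units.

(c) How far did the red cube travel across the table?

1.3

From (7.9, 8.1) to (6.9, 7.3), the red cube covered √(1.0² + 0.8²) ≈ 1.3 units.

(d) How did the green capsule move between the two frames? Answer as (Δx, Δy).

(0.7, -0.8)

The green capsule started near (4.9, 1.9) and ended near (5.6, 1.1).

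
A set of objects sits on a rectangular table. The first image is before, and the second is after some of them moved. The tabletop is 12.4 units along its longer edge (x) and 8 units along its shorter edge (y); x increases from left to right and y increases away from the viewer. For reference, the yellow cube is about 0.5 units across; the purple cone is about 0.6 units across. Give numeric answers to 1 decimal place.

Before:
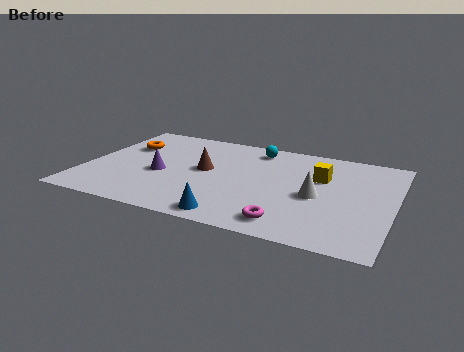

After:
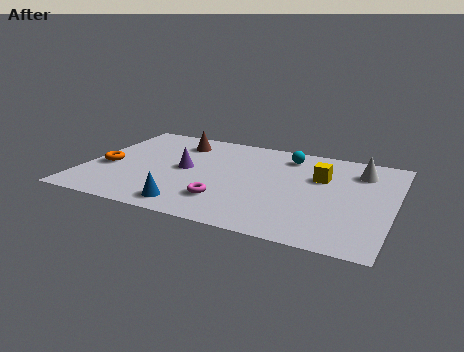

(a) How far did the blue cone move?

1.7

The blue cone was near (6.3, 0.9) before and (4.6, 1.1) after, so it travelled √(1.7² + 0.2²) ≈ 1.7 units.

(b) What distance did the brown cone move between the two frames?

2.5

The brown cone moved from about (4.8, 4.3) to (3.4, 6.4), a distance of √(1.4² + 2.1²) ≈ 2.5.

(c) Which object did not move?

the yellow cube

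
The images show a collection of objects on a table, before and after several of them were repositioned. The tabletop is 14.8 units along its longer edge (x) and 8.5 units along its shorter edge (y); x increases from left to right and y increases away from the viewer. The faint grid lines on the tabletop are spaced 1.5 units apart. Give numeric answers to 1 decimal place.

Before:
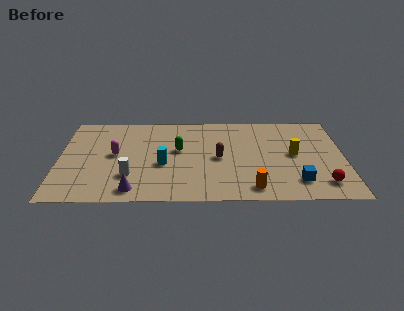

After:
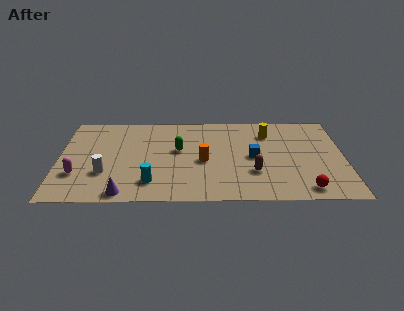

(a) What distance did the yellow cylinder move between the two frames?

2.5

The yellow cylinder moved from about (12.2, 4.4) to (10.9, 6.5), a distance of √(1.3² + 2.1²) ≈ 2.5.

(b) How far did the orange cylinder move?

3.6

From (10.0, 1.2) to (7.5, 3.8), the orange cylinder covered √(2.5² + 2.6²) ≈ 3.6 units.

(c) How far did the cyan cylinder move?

1.8

The cyan cylinder was near (5.4, 3.5) before and (4.8, 1.8) after, so it travelled √(0.6² + 1.7²) ≈ 1.8 units.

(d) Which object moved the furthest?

the orange cylinder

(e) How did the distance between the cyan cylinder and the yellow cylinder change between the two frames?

+0.8

They were about 6.9 units apart before and 7.7 after — 0.8 units further apart.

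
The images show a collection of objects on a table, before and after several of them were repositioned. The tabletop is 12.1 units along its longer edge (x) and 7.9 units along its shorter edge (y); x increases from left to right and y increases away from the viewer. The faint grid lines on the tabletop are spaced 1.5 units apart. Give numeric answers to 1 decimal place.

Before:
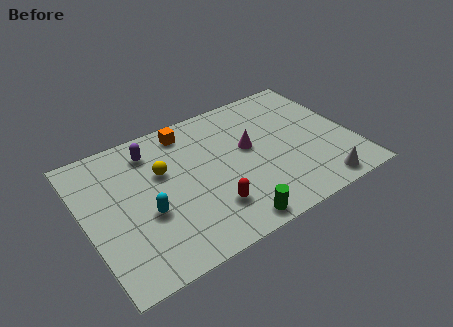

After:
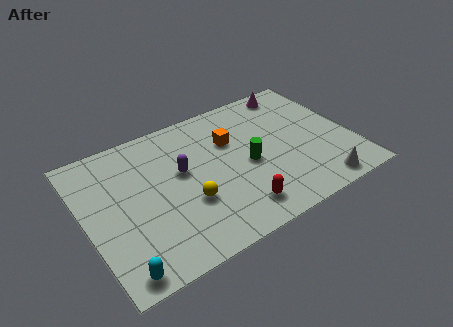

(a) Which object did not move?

the white cone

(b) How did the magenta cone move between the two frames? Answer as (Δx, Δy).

(2.6, 2.5)

The magenta cone started near (7.5, 4.5) and ended near (10.1, 7.0).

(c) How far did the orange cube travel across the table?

2.3

From (5.0, 6.8) to (6.8, 5.3), the orange cube covered √(1.8² + 1.5²) ≈ 2.3 units.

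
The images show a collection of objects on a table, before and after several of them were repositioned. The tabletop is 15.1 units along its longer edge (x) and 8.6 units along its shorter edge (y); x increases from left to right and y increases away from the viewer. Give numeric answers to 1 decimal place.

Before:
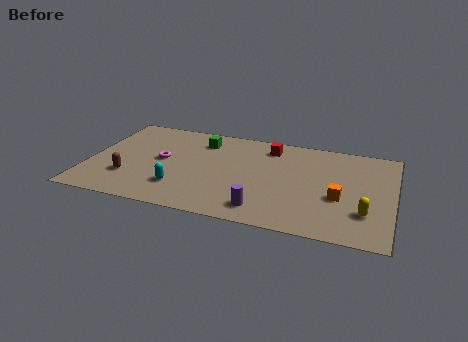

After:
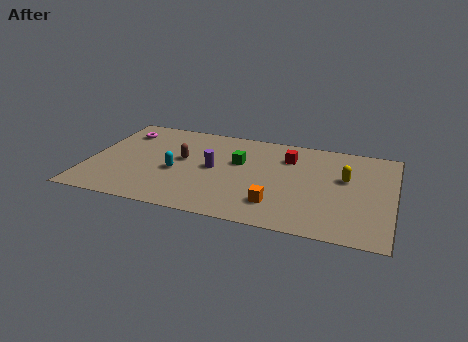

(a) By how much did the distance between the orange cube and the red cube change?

-0.8

They were about 5.2 units apart before and 4.4 after — 0.8 units closer together.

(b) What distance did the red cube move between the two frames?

1.2

The red cube was near (8.8, 7.1) before and (9.8, 6.4) after, so it travelled √(1.0² + 0.7²) ≈ 1.2 units.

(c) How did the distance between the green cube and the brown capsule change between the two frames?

-2.6

They were about 5.4 units apart before and 2.8 after — 2.6 units closer together.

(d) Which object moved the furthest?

the purple cylinder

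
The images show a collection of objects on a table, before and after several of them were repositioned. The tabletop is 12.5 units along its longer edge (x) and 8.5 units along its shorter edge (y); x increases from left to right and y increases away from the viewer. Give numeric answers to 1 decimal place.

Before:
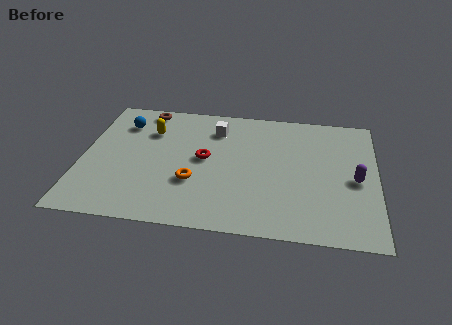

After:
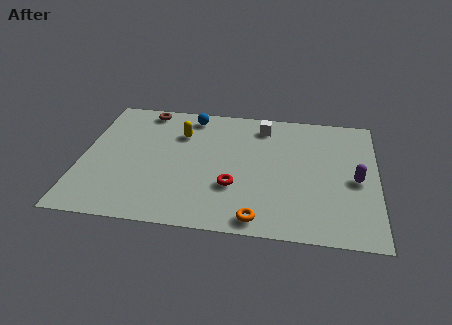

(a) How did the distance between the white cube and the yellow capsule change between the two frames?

+0.8

The distance was about 2.8 in the first image and 3.6 in the second, so they moved 0.8 units further apart.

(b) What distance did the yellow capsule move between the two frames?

1.3

From (2.8, 6.1) to (4.1, 6.1), the yellow capsule covered √(1.3² + 0.0²) ≈ 1.3 units.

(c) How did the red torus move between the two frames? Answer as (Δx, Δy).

(1.3, -1.7)

The red torus started near (5.2, 4.5) and ended near (6.5, 2.8).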